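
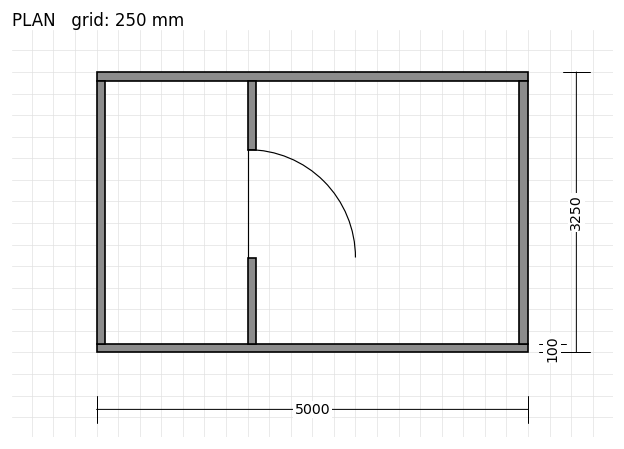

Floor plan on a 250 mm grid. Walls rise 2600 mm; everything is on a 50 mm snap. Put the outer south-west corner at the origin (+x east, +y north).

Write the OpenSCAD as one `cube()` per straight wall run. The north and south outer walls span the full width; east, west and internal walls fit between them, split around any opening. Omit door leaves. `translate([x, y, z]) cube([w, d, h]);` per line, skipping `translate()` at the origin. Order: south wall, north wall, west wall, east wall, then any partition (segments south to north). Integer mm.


cube([5000, 100, 2600]);
translate([0, 3150, 0]) cube([5000, 100, 2600]);
translate([0, 100, 0]) cube([100, 3050, 2600]);
translate([4900, 100, 0]) cube([100, 3050, 2600]);
translate([1750, 100, 0]) cube([100, 1000, 2600]);
translate([1750, 2350, 0]) cube([100, 800, 2600]);


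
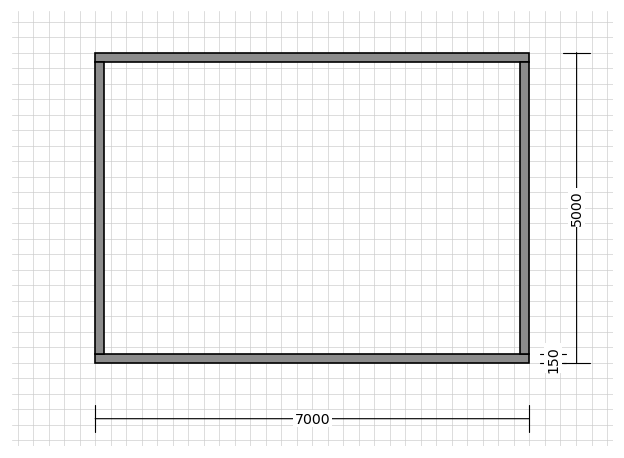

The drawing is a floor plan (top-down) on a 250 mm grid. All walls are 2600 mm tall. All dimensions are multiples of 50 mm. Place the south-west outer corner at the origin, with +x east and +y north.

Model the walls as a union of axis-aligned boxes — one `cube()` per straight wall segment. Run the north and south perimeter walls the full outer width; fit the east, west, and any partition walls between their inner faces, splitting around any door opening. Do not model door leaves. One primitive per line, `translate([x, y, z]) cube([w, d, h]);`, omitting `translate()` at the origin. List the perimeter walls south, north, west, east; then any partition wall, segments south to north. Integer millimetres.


cube([7000, 150, 2600]);
translate([0, 4850, 0]) cube([7000, 150, 2600]);
translate([0, 150, 0]) cube([150, 4700, 2600]);
translate([6850, 150, 0]) cube([150, 4700, 2600]);


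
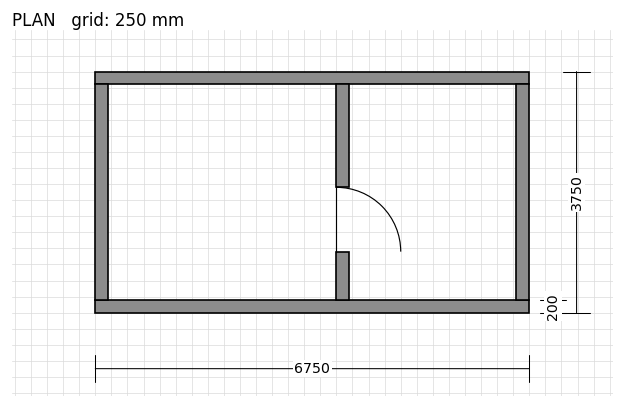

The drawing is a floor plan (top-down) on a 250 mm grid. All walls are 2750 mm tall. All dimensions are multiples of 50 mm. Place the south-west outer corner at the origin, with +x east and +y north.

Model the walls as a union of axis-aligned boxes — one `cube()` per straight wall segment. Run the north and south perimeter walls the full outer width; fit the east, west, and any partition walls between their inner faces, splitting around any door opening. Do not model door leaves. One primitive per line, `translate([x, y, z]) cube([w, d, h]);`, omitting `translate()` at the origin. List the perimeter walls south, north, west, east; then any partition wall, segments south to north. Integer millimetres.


cube([6750, 200, 2750]);
translate([0, 3550, 0]) cube([6750, 200, 2750]);
translate([0, 200, 0]) cube([200, 3350, 2750]);
translate([6550, 200, 0]) cube([200, 3350, 2750]);
translate([3750, 200, 0]) cube([200, 750, 2750]);
translate([3750, 1950, 0]) cube([200, 1600, 2750]);


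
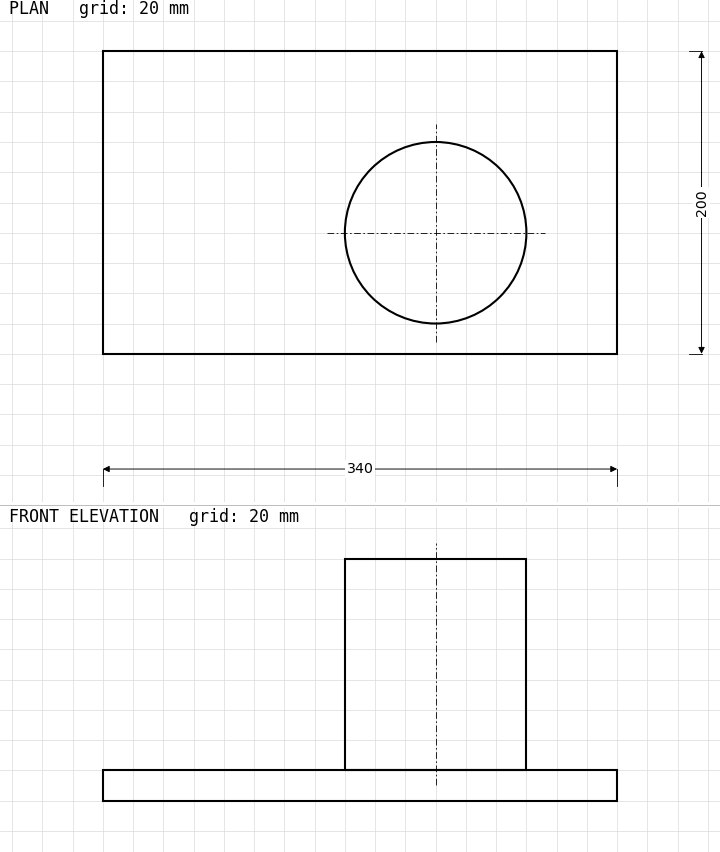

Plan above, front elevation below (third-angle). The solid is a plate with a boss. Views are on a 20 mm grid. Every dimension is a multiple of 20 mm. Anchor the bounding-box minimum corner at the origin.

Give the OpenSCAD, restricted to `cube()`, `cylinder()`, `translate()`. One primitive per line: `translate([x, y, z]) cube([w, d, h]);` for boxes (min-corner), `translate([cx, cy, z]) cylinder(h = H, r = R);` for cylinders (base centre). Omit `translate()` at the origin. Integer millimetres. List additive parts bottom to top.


cube([340, 200, 20]);
translate([220, 80, 20]) cylinder(h = 140, r = 60);


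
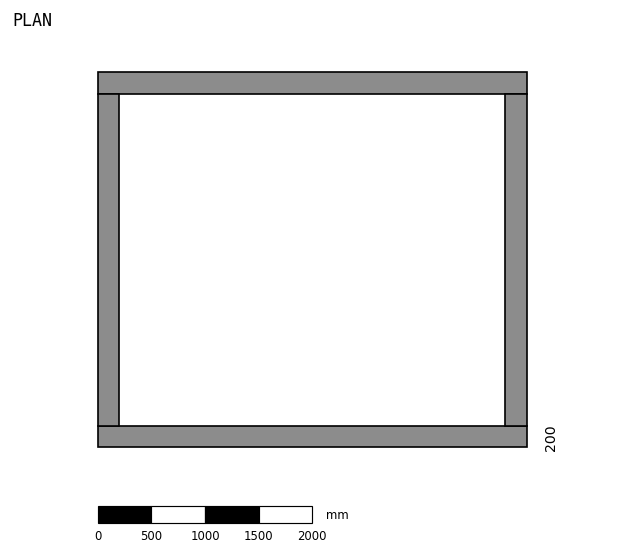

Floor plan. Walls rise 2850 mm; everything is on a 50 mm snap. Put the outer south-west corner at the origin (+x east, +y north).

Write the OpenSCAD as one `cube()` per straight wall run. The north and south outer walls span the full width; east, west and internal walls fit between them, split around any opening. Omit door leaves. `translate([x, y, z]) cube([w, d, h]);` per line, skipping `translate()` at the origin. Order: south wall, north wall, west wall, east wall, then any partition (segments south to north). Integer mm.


cube([4000, 200, 2850]);
translate([0, 3300, 0]) cube([4000, 200, 2850]);
translate([0, 200, 0]) cube([200, 3100, 2850]);
translate([3800, 200, 0]) cube([200, 3100, 2850]);


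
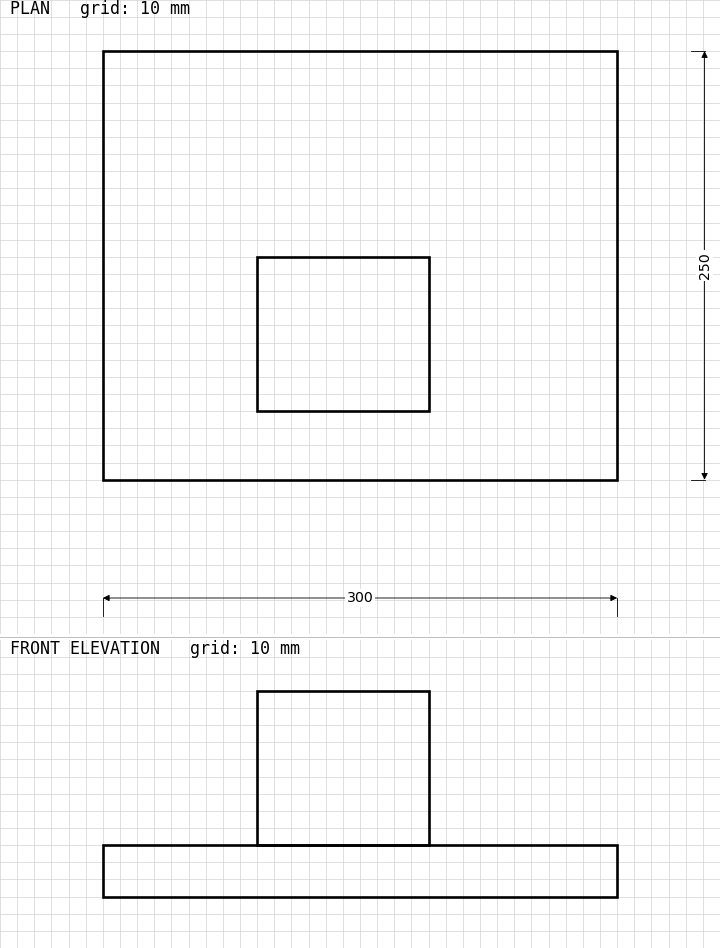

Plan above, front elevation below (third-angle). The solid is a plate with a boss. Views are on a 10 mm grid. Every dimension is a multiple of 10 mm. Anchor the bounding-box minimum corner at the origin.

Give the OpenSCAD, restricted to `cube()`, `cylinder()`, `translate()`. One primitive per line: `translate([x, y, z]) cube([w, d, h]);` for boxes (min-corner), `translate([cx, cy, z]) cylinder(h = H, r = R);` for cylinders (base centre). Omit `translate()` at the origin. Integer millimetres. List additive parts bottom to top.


cube([300, 250, 30]);
translate([90, 40, 30]) cube([100, 90, 90]);


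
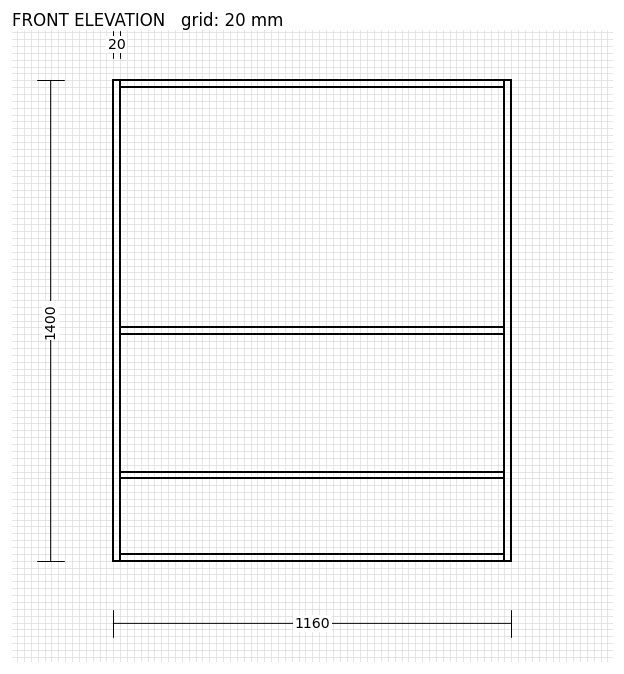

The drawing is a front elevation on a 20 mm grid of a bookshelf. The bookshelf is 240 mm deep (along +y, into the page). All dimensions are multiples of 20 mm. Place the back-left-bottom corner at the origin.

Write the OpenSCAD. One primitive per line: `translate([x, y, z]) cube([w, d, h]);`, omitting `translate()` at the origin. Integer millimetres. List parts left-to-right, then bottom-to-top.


cube([20, 240, 1400]);
translate([20, 0, 0]) cube([1120, 240, 20]);
translate([20, 0, 240]) cube([1120, 240, 20]);
translate([20, 0, 660]) cube([1120, 240, 20]);
translate([20, 0, 1380]) cube([1120, 240, 20]);
translate([1140, 0, 0]) cube([20, 240, 1400]);


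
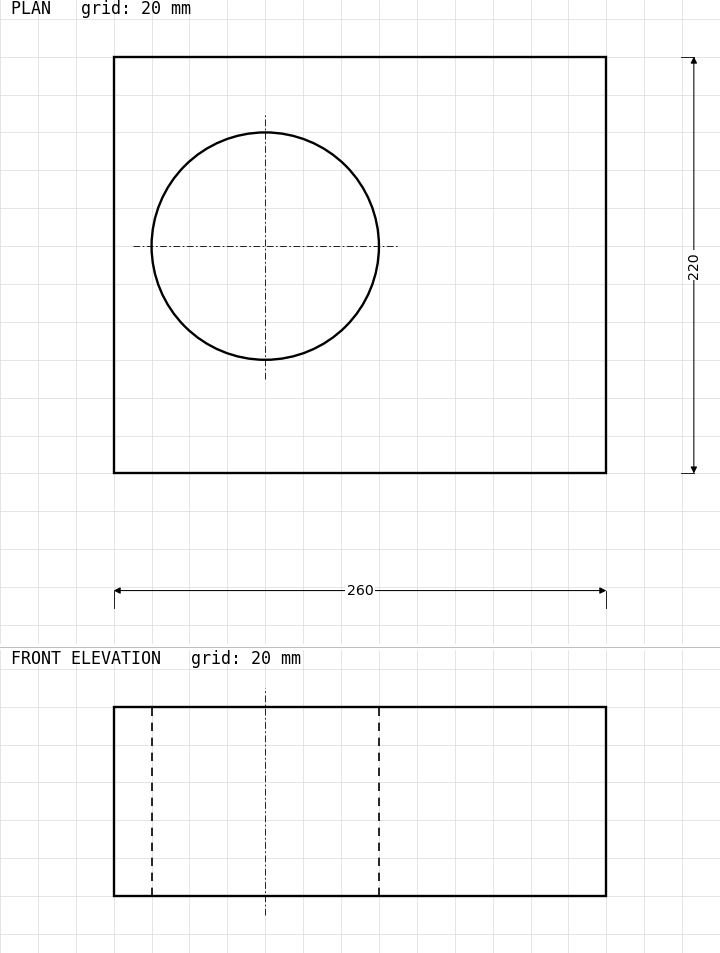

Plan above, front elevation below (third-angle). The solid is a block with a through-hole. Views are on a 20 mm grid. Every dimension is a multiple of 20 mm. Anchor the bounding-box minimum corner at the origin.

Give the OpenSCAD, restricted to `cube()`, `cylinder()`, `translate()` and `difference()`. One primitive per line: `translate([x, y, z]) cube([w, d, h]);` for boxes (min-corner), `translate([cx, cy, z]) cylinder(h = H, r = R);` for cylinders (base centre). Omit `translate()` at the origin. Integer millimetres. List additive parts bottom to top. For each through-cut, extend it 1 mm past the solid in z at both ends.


difference() {
  cube([260, 220, 100]);
  translate([80, 120, -1]) cylinder(h = 102, r = 60);
}


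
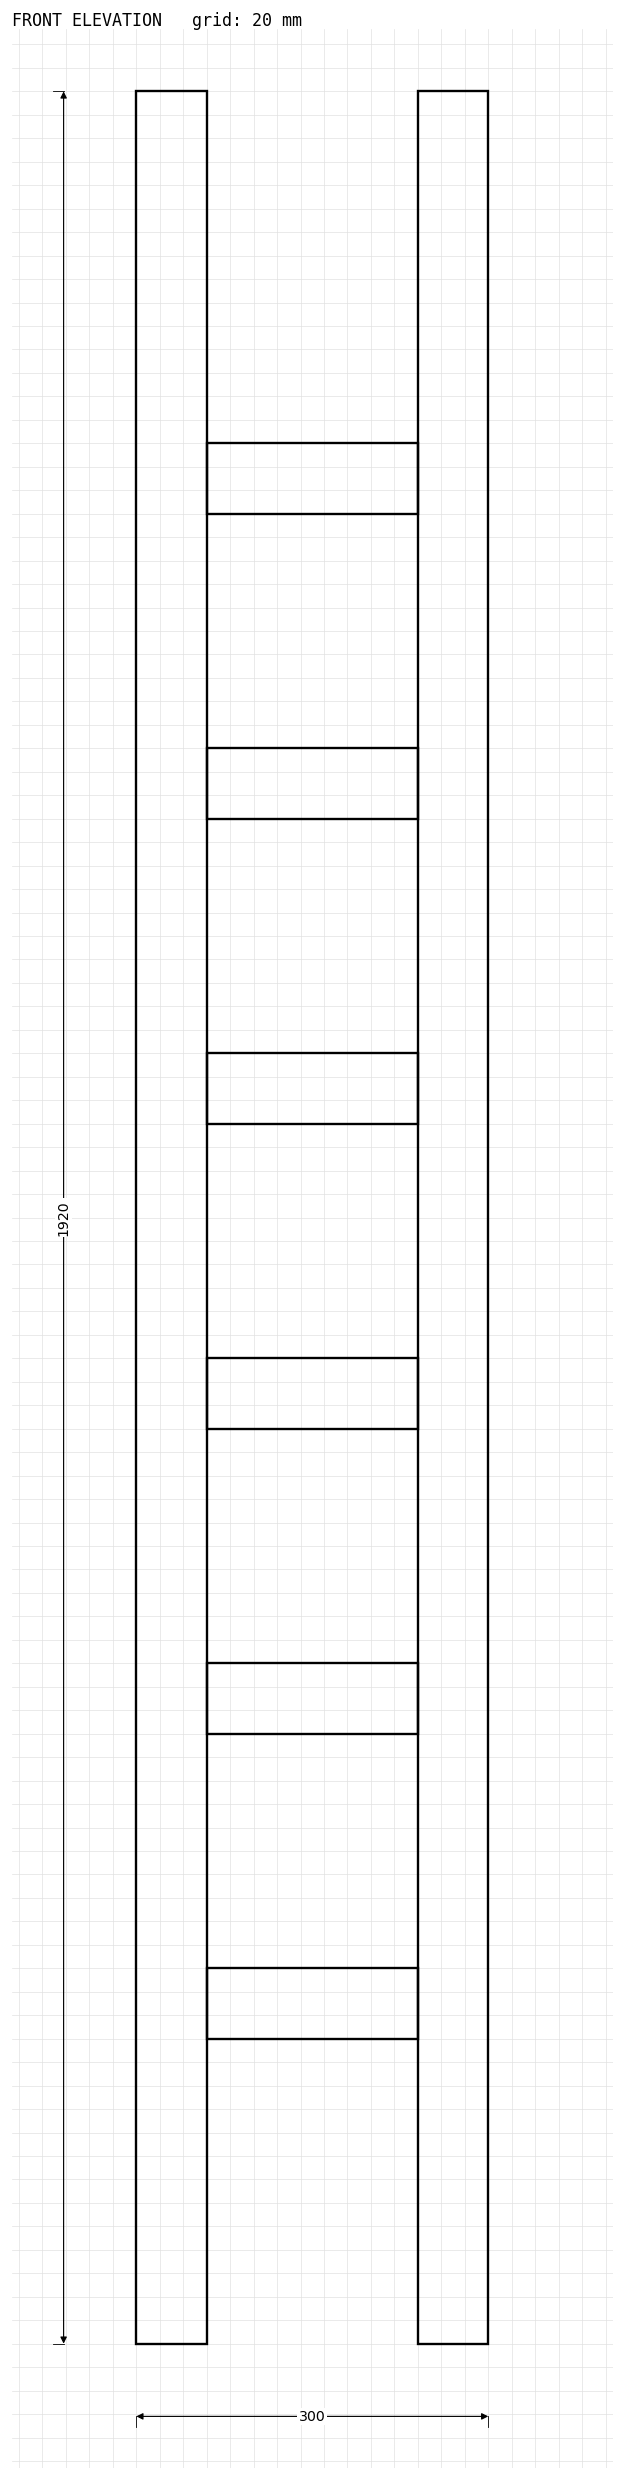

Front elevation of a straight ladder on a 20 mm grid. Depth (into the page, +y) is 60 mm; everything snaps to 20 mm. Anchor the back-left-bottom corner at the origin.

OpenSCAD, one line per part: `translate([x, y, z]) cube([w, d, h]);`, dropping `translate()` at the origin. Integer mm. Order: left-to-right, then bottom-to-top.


cube([60, 60, 1920]);
translate([60, 0, 260]) cube([180, 60, 60]);
translate([60, 0, 520]) cube([180, 60, 60]);
translate([60, 0, 780]) cube([180, 60, 60]);
translate([60, 0, 1040]) cube([180, 60, 60]);
translate([60, 0, 1300]) cube([180, 60, 60]);
translate([60, 0, 1560]) cube([180, 60, 60]);
translate([240, 0, 0]) cube([60, 60, 1920]);


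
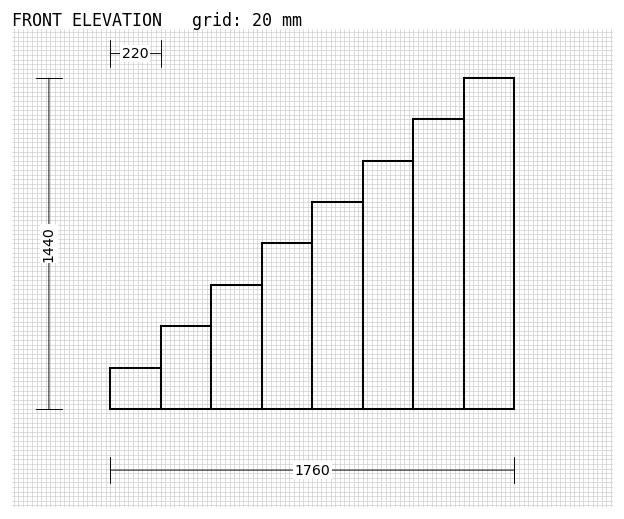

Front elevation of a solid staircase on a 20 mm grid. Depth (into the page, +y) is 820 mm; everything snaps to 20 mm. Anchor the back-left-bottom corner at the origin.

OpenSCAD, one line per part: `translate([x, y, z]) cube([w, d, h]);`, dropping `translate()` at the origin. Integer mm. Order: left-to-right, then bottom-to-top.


cube([220, 820, 180]);
translate([220, 0, 0]) cube([220, 820, 360]);
translate([440, 0, 0]) cube([220, 820, 540]);
translate([660, 0, 0]) cube([220, 820, 720]);
translate([880, 0, 0]) cube([220, 820, 900]);
translate([1100, 0, 0]) cube([220, 820, 1080]);
translate([1320, 0, 0]) cube([220, 820, 1260]);
translate([1540, 0, 0]) cube([220, 820, 1440]);


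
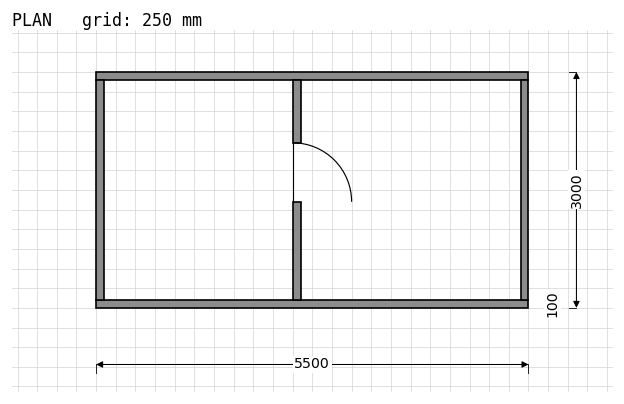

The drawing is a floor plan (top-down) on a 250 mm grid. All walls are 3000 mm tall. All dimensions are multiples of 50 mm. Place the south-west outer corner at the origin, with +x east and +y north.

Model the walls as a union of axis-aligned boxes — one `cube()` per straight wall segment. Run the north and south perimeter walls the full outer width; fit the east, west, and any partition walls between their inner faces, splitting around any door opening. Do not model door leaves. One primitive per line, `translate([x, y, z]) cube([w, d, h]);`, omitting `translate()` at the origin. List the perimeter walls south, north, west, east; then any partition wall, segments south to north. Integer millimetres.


cube([5500, 100, 3000]);
translate([0, 2900, 0]) cube([5500, 100, 3000]);
translate([0, 100, 0]) cube([100, 2800, 3000]);
translate([5400, 100, 0]) cube([100, 2800, 3000]);
translate([2500, 100, 0]) cube([100, 1250, 3000]);
translate([2500, 2100, 0]) cube([100, 800, 3000]);


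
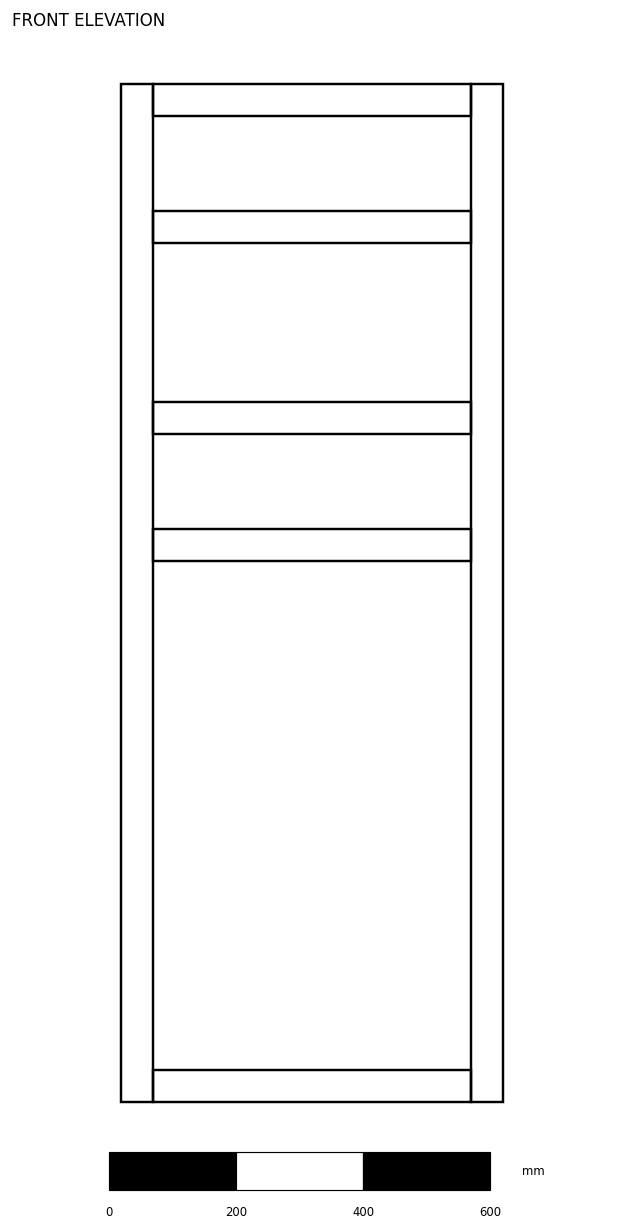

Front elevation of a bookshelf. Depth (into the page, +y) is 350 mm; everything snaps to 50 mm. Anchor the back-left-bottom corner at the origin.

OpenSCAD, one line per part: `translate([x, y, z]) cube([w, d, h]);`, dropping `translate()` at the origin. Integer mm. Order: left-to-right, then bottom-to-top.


cube([50, 350, 1600]);
translate([50, 0, 0]) cube([500, 350, 50]);
translate([50, 0, 850]) cube([500, 350, 50]);
translate([50, 0, 1050]) cube([500, 350, 50]);
translate([50, 0, 1350]) cube([500, 350, 50]);
translate([50, 0, 1550]) cube([500, 350, 50]);
translate([550, 0, 0]) cube([50, 350, 1600]);


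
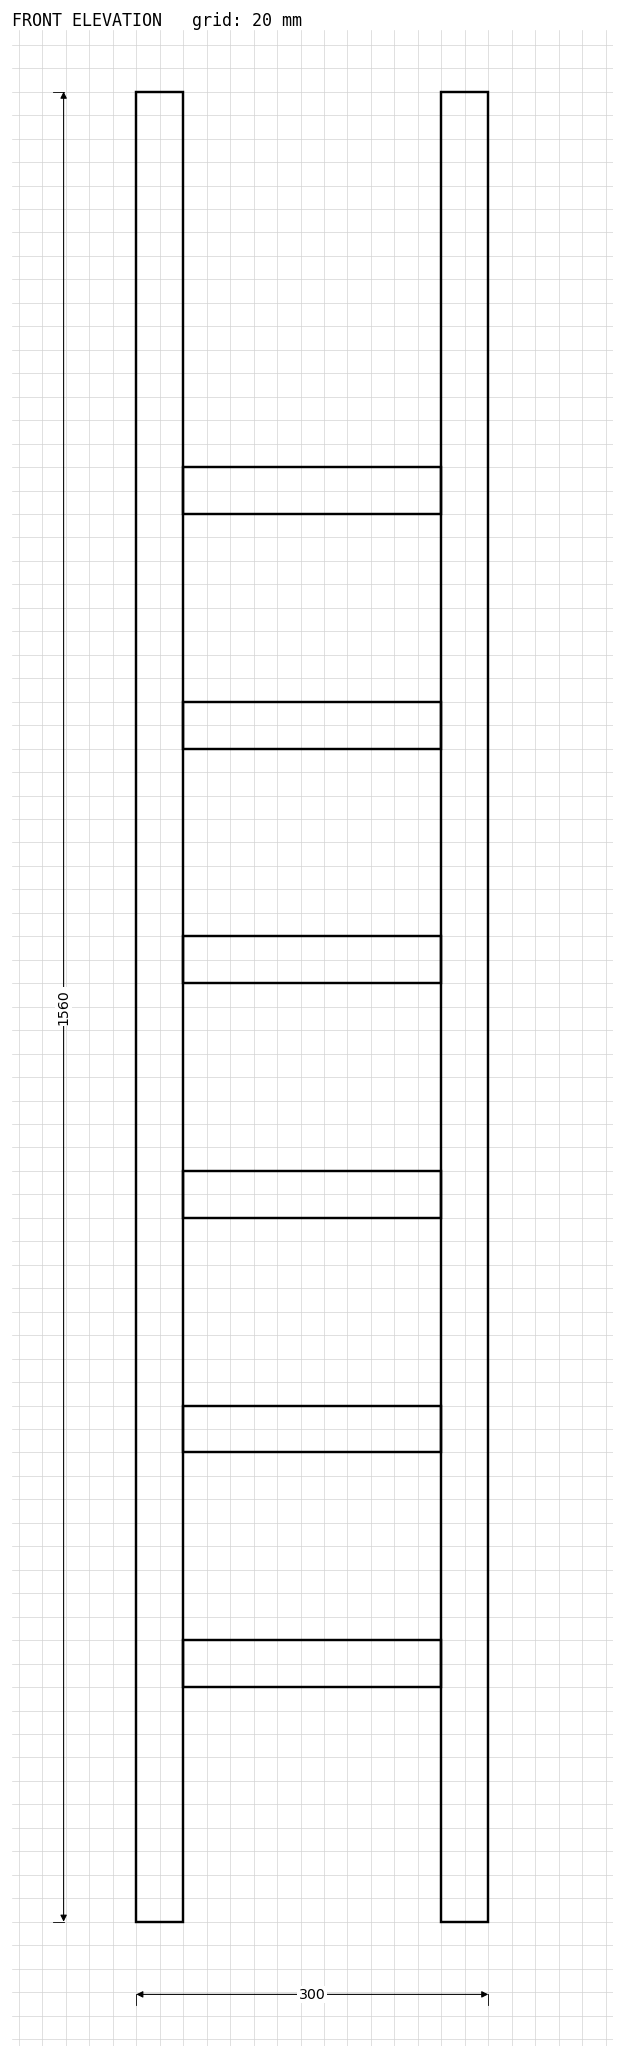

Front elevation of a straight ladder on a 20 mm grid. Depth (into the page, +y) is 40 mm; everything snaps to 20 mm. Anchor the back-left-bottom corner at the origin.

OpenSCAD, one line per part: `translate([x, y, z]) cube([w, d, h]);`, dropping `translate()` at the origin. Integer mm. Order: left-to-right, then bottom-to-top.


cube([40, 40, 1560]);
translate([40, 0, 200]) cube([220, 40, 40]);
translate([40, 0, 400]) cube([220, 40, 40]);
translate([40, 0, 600]) cube([220, 40, 40]);
translate([40, 0, 800]) cube([220, 40, 40]);
translate([40, 0, 1000]) cube([220, 40, 40]);
translate([40, 0, 1200]) cube([220, 40, 40]);
translate([260, 0, 0]) cube([40, 40, 1560]);


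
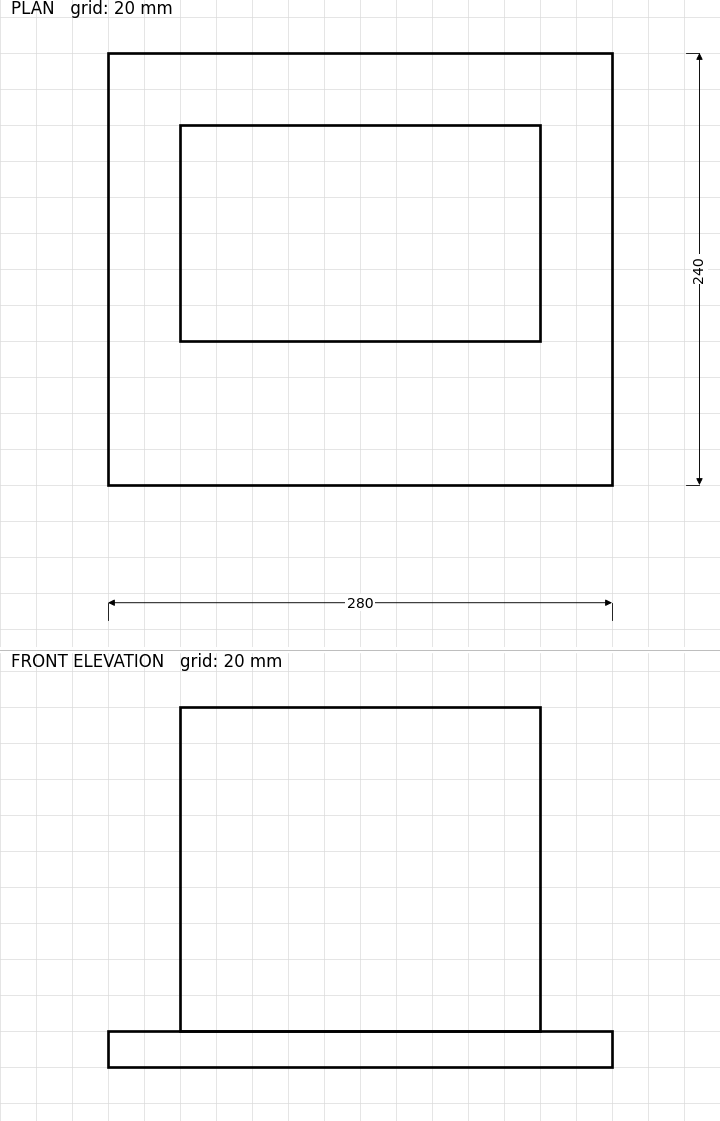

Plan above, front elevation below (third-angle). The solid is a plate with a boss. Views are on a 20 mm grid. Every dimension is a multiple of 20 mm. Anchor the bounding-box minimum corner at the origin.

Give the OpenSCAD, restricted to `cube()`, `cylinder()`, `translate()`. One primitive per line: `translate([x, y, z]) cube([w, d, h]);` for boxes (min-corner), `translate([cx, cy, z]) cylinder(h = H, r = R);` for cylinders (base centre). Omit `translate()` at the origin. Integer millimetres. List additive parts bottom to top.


cube([280, 240, 20]);
translate([40, 80, 20]) cube([200, 120, 180]);


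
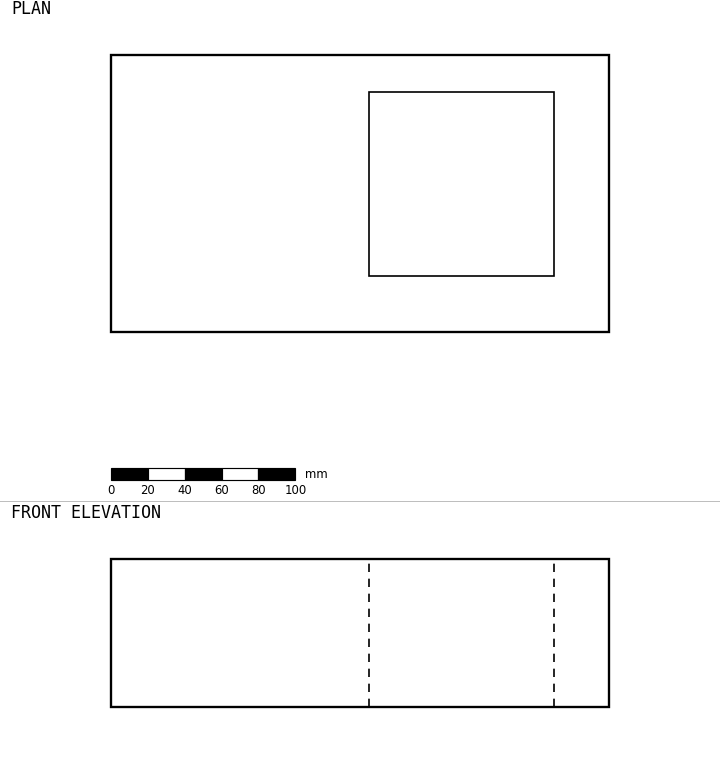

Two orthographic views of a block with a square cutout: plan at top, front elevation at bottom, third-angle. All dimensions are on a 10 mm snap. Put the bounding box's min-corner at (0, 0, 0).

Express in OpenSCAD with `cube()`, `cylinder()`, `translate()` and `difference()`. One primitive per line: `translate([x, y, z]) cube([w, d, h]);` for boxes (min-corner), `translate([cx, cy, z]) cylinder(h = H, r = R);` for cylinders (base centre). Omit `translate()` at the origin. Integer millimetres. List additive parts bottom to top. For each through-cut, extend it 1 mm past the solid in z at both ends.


difference() {
  cube([270, 150, 80]);
  translate([140, 30, -1]) cube([100, 100, 82]);
}


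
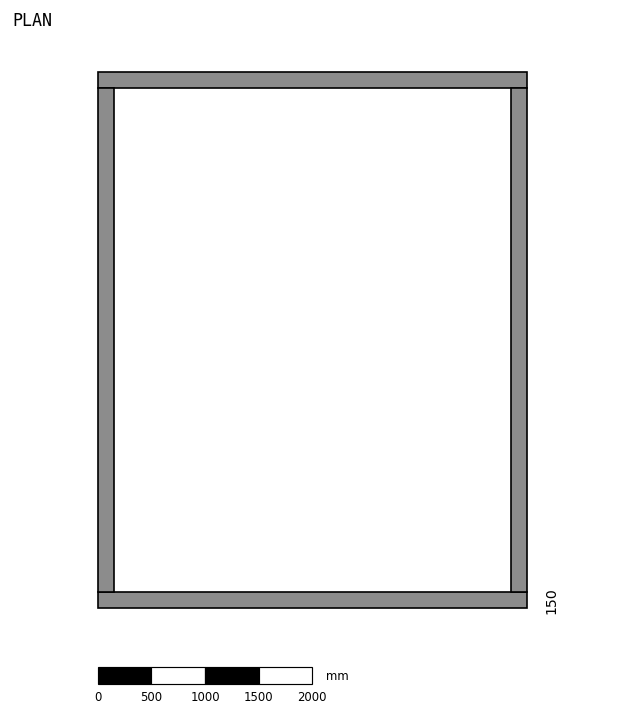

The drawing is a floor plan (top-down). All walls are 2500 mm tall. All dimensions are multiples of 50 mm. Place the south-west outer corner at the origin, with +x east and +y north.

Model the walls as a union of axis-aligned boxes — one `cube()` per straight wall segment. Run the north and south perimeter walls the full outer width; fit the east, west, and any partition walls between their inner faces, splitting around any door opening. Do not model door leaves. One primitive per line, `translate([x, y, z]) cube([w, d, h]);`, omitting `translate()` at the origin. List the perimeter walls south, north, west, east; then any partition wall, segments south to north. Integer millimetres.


cube([4000, 150, 2500]);
translate([0, 4850, 0]) cube([4000, 150, 2500]);
translate([0, 150, 0]) cube([150, 4700, 2500]);
translate([3850, 150, 0]) cube([150, 4700, 2500]);


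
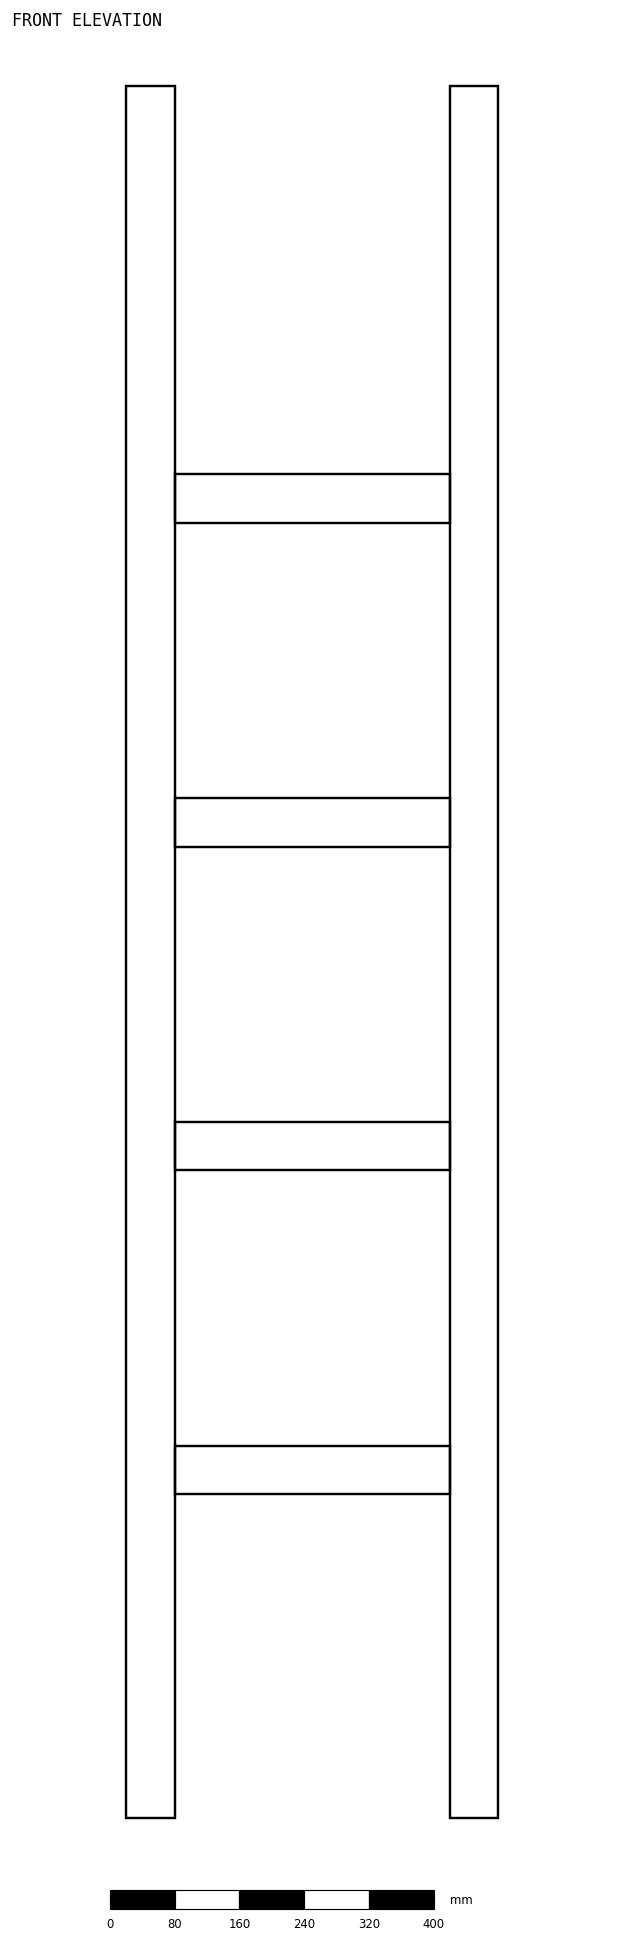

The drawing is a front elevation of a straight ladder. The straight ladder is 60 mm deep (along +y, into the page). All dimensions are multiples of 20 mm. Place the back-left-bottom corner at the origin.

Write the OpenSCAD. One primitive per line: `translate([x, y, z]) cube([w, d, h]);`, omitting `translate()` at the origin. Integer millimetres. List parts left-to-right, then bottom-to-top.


cube([60, 60, 2140]);
translate([60, 0, 400]) cube([340, 60, 60]);
translate([60, 0, 800]) cube([340, 60, 60]);
translate([60, 0, 1200]) cube([340, 60, 60]);
translate([60, 0, 1600]) cube([340, 60, 60]);
translate([400, 0, 0]) cube([60, 60, 2140]);


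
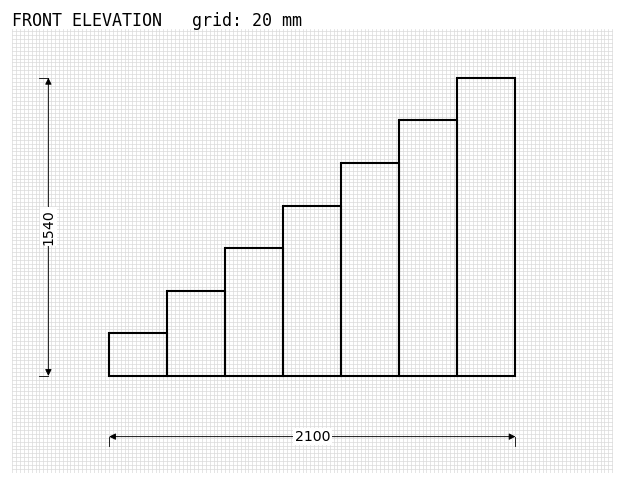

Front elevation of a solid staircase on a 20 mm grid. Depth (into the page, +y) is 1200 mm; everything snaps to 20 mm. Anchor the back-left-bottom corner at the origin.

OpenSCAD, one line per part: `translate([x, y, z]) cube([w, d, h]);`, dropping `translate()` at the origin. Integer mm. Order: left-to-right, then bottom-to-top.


cube([300, 1200, 220]);
translate([300, 0, 0]) cube([300, 1200, 440]);
translate([600, 0, 0]) cube([300, 1200, 660]);
translate([900, 0, 0]) cube([300, 1200, 880]);
translate([1200, 0, 0]) cube([300, 1200, 1100]);
translate([1500, 0, 0]) cube([300, 1200, 1320]);
translate([1800, 0, 0]) cube([300, 1200, 1540]);


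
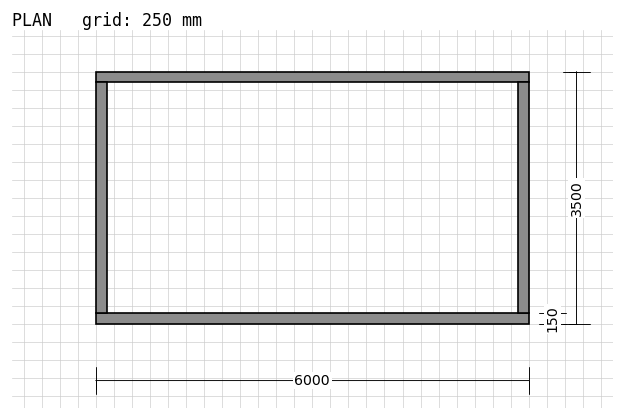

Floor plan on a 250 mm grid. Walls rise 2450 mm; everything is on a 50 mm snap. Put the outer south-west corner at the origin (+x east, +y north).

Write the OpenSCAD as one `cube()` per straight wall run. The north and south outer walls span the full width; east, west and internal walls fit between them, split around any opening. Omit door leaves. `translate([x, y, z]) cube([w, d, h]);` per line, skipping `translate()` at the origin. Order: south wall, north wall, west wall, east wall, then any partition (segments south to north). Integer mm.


cube([6000, 150, 2450]);
translate([0, 3350, 0]) cube([6000, 150, 2450]);
translate([0, 150, 0]) cube([150, 3200, 2450]);
translate([5850, 150, 0]) cube([150, 3200, 2450]);


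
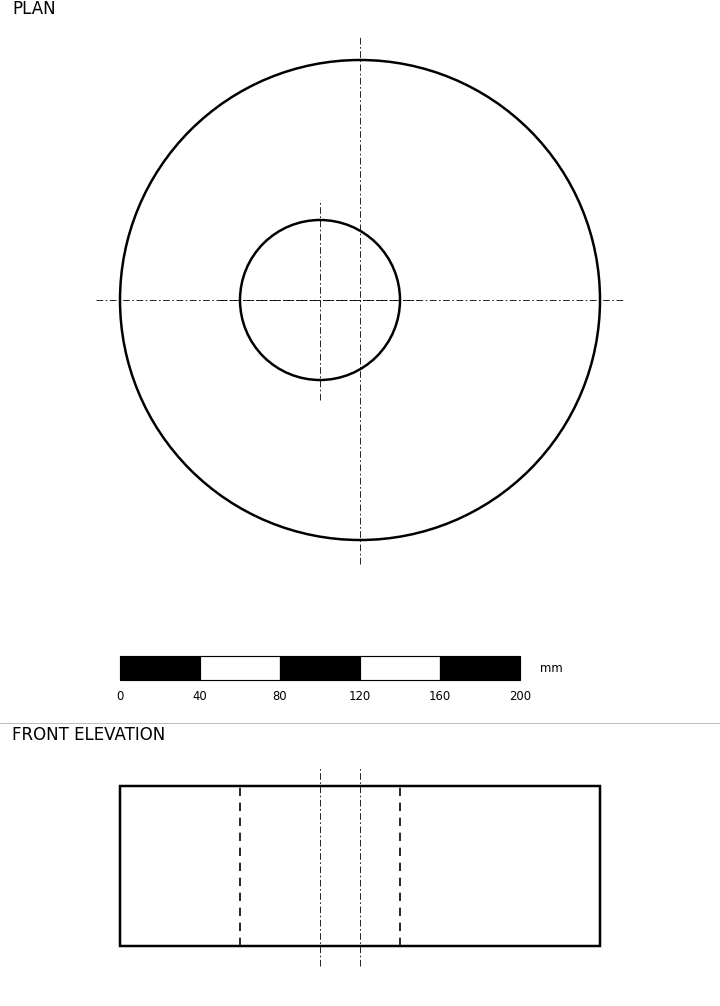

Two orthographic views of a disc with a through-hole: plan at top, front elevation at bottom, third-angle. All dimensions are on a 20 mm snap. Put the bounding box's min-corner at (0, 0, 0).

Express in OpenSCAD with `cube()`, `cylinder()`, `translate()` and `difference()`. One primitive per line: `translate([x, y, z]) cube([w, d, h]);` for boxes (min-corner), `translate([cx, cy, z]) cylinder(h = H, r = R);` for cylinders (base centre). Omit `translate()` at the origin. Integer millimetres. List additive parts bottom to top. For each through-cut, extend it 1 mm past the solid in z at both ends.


difference() {
  translate([120, 120, 0]) cylinder(h = 80, r = 120);
  translate([100, 120, -1]) cylinder(h = 82, r = 40);
}


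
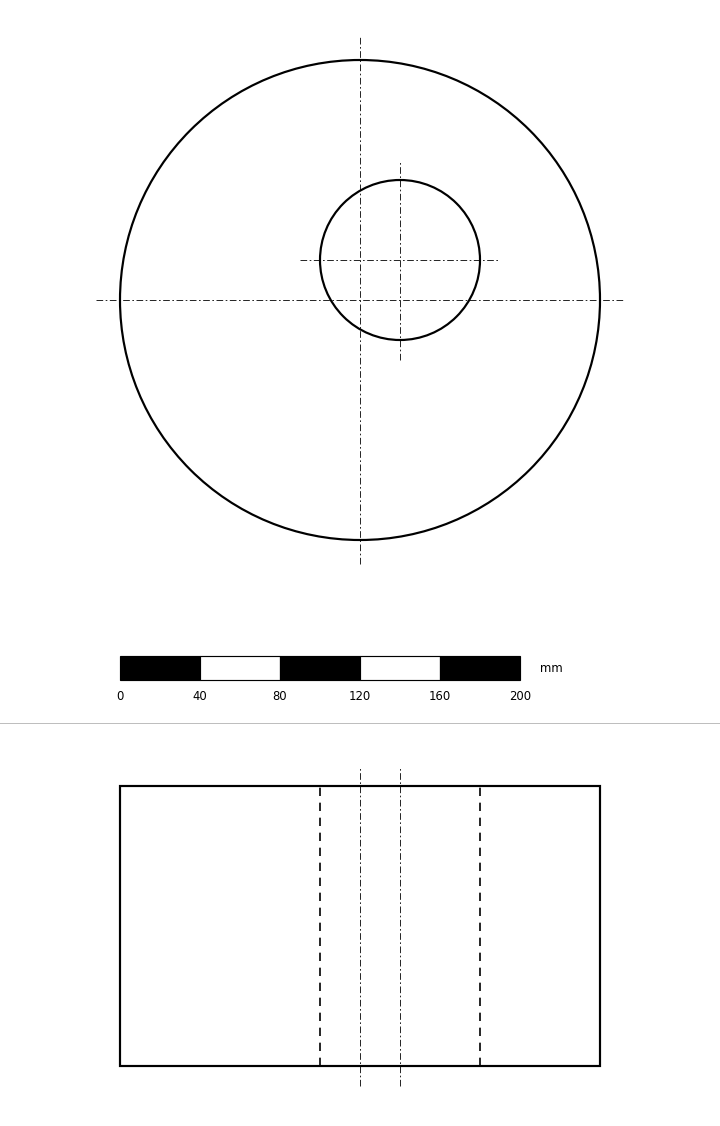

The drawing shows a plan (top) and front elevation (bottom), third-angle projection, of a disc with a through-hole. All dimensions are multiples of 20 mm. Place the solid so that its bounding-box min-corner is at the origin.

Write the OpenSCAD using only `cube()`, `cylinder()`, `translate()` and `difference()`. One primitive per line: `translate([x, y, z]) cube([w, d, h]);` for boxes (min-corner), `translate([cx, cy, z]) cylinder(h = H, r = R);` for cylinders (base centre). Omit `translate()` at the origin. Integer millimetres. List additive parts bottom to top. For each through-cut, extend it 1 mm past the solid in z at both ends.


difference() {
  translate([120, 120, 0]) cylinder(h = 140, r = 120);
  translate([140, 140, -1]) cylinder(h = 142, r = 40);
}


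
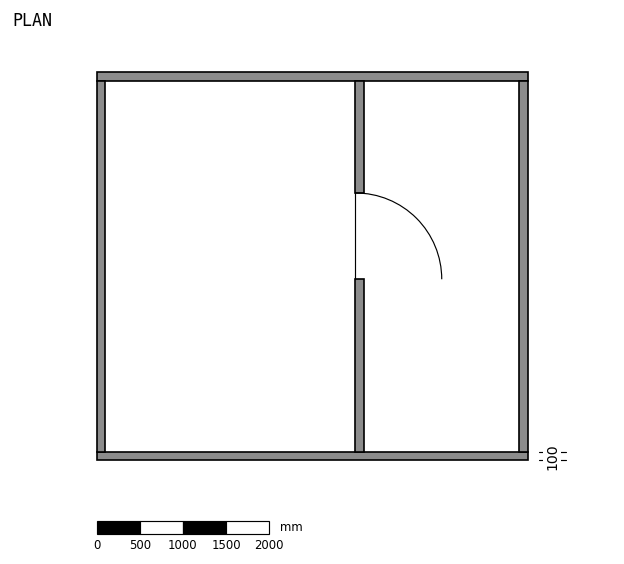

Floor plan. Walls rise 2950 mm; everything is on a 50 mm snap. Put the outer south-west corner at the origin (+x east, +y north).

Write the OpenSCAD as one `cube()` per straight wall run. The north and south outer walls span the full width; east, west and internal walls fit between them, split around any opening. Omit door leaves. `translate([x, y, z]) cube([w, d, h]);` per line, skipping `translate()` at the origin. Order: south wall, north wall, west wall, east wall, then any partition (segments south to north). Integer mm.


cube([5000, 100, 2950]);
translate([0, 4400, 0]) cube([5000, 100, 2950]);
translate([0, 100, 0]) cube([100, 4300, 2950]);
translate([4900, 100, 0]) cube([100, 4300, 2950]);
translate([3000, 100, 0]) cube([100, 2000, 2950]);
translate([3000, 3100, 0]) cube([100, 1300, 2950]);


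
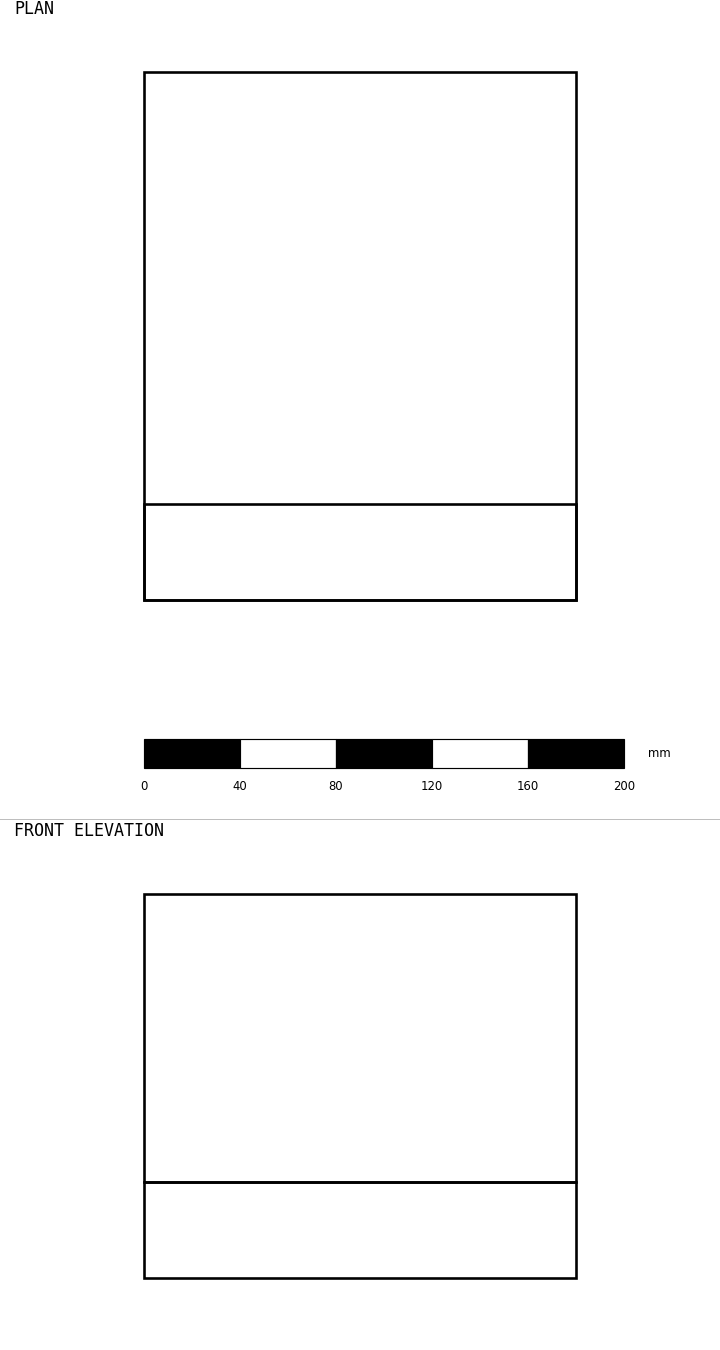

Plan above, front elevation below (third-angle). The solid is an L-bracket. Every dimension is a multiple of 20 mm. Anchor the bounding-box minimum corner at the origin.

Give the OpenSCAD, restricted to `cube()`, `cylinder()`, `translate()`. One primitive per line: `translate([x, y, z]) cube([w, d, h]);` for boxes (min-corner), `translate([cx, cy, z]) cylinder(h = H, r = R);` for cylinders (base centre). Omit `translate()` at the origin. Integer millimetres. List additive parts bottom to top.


cube([180, 220, 40]);
translate([0, 0, 40]) cube([180, 40, 120]);


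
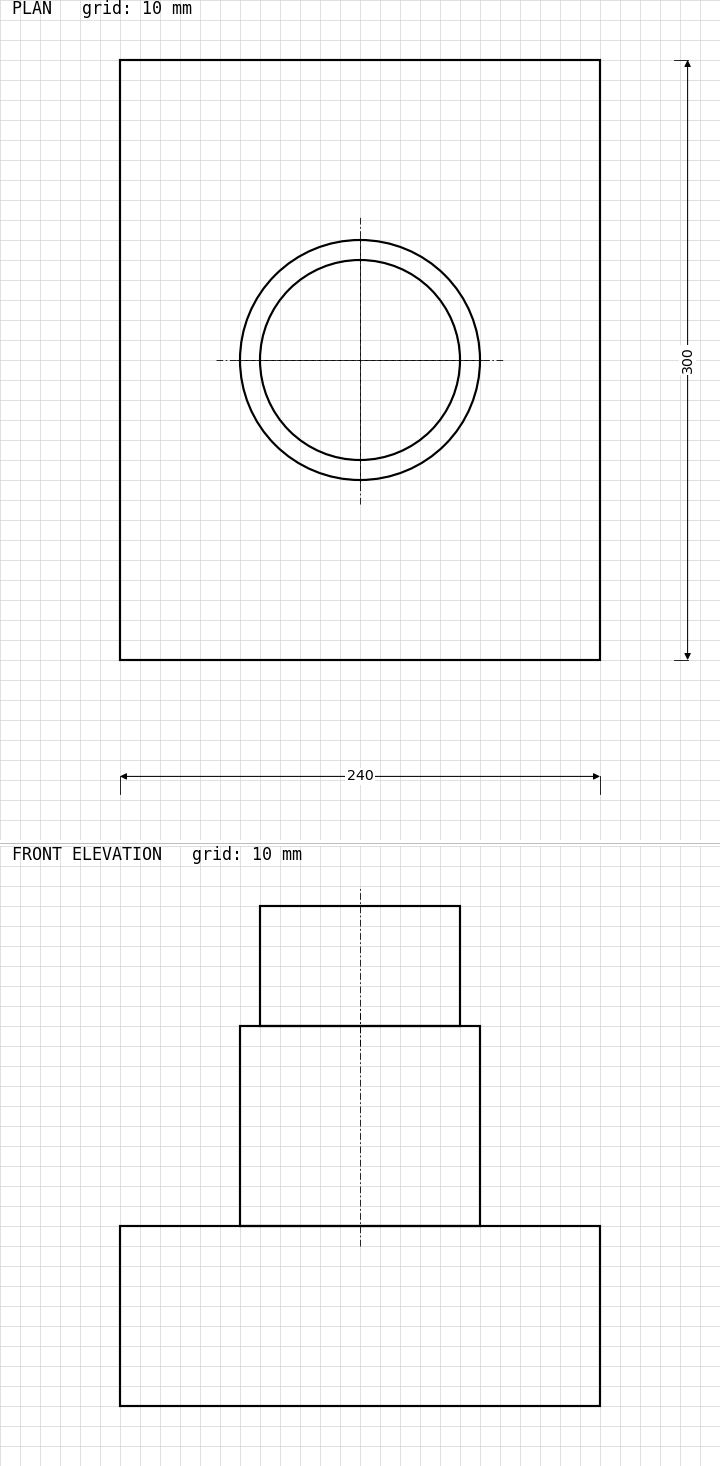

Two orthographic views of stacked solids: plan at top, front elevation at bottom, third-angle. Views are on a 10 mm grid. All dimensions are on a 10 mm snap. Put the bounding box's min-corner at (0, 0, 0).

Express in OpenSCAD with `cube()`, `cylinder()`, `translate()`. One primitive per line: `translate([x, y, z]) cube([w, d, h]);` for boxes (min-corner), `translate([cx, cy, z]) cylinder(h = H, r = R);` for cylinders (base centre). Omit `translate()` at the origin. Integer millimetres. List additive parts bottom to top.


cube([240, 300, 90]);
translate([120, 150, 90]) cylinder(h = 100, r = 60);
translate([120, 150, 190]) cylinder(h = 60, r = 50);


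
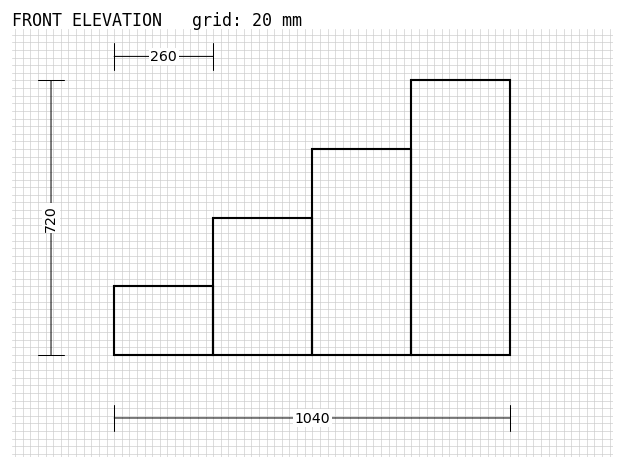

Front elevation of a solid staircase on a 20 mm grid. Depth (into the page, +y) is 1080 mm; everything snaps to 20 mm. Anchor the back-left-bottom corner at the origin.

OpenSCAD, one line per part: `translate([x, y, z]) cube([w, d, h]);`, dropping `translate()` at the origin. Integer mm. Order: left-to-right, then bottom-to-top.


cube([260, 1080, 180]);
translate([260, 0, 0]) cube([260, 1080, 360]);
translate([520, 0, 0]) cube([260, 1080, 540]);
translate([780, 0, 0]) cube([260, 1080, 720]);


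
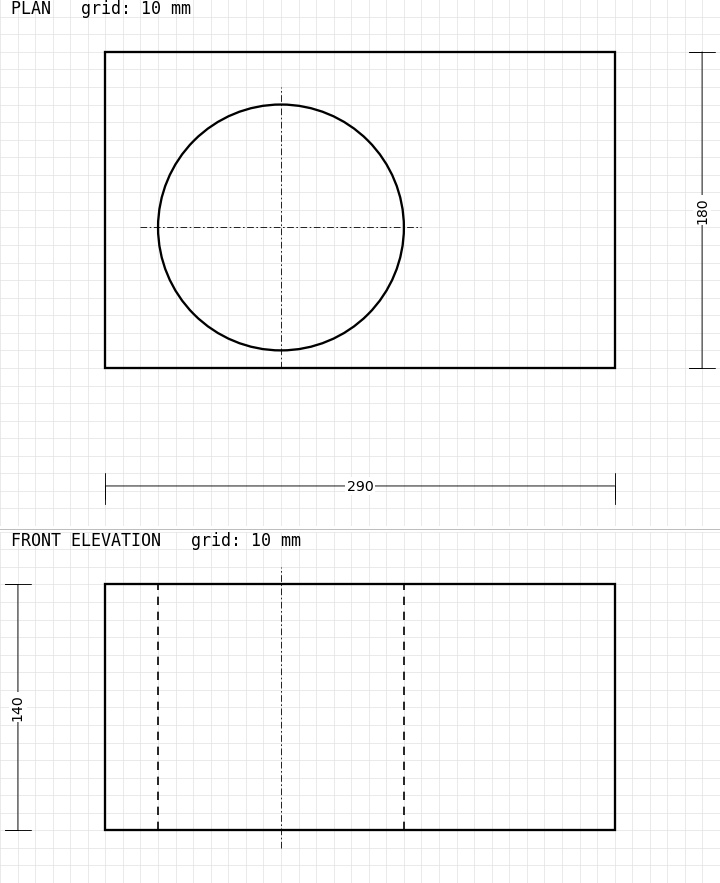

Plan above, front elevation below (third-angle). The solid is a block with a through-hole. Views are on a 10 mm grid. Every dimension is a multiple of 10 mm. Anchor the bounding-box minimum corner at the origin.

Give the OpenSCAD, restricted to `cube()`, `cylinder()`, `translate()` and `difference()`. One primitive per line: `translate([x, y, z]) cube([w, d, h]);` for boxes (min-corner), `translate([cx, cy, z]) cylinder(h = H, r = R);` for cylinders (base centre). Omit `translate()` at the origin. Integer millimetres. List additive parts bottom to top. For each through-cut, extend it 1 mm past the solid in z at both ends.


difference() {
  cube([290, 180, 140]);
  translate([100, 80, -1]) cylinder(h = 142, r = 70);
}


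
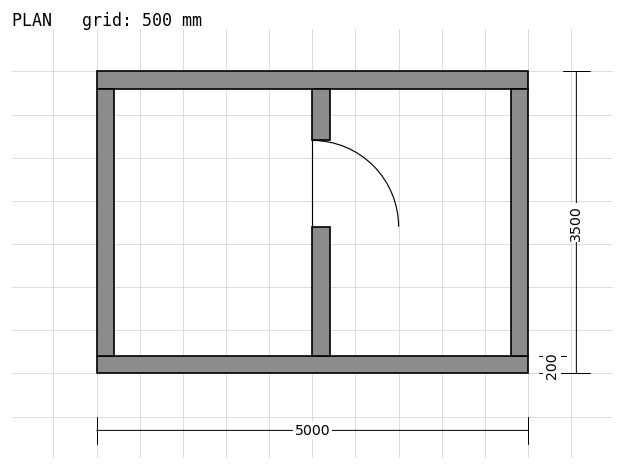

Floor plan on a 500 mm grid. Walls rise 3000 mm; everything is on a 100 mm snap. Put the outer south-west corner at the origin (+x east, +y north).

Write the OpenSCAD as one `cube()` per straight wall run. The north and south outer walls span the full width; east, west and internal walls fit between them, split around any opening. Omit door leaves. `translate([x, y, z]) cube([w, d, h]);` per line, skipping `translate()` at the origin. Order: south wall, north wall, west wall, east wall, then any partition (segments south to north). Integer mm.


cube([5000, 200, 3000]);
translate([0, 3300, 0]) cube([5000, 200, 3000]);
translate([0, 200, 0]) cube([200, 3100, 3000]);
translate([4800, 200, 0]) cube([200, 3100, 3000]);
translate([2500, 200, 0]) cube([200, 1500, 3000]);
translate([2500, 2700, 0]) cube([200, 600, 3000]);


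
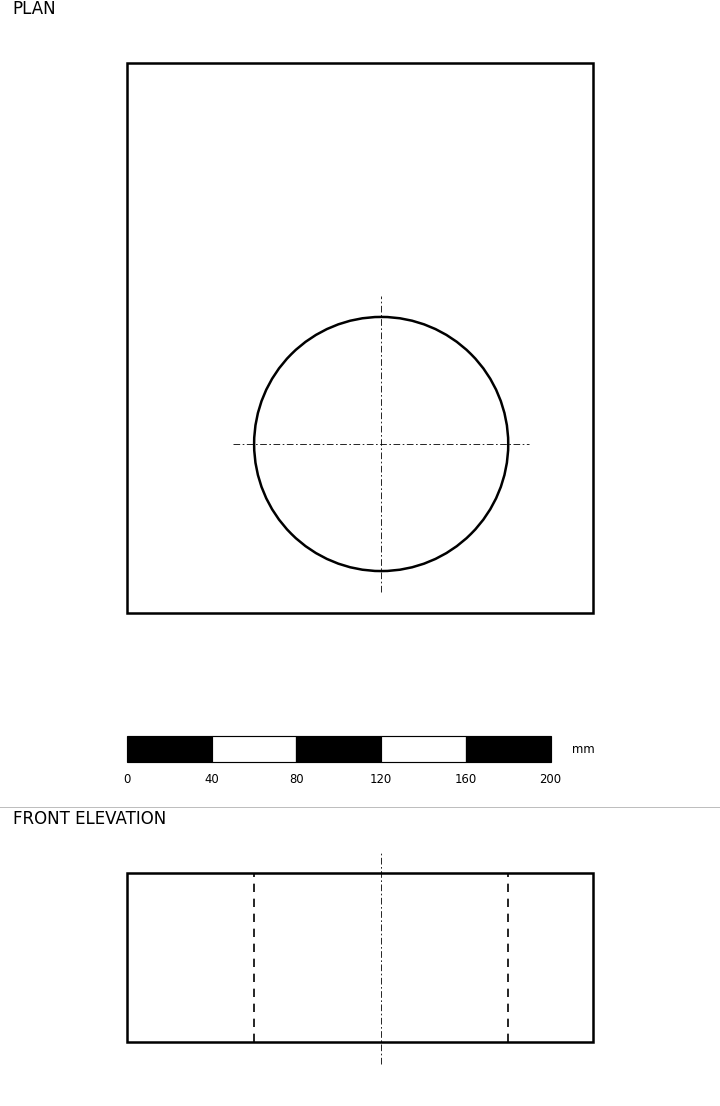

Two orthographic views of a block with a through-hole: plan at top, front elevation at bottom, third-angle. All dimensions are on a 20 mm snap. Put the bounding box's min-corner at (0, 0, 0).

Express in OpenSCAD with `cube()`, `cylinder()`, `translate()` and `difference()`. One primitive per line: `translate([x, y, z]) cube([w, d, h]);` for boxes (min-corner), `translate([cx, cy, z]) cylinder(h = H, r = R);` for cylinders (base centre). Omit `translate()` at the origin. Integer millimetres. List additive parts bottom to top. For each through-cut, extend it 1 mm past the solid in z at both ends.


difference() {
  cube([220, 260, 80]);
  translate([120, 80, -1]) cylinder(h = 82, r = 60);
}


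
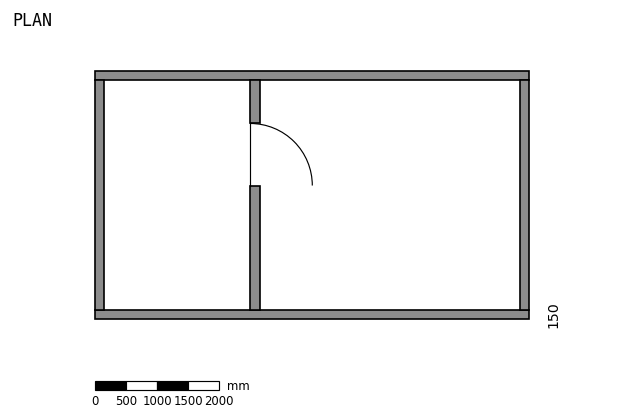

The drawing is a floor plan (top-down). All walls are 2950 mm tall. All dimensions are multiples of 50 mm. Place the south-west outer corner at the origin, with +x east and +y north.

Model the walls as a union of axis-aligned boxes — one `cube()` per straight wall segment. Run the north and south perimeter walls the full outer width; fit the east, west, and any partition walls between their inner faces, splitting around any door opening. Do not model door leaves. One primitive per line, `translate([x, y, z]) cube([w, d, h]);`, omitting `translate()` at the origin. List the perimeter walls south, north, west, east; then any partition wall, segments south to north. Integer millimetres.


cube([7000, 150, 2950]);
translate([0, 3850, 0]) cube([7000, 150, 2950]);
translate([0, 150, 0]) cube([150, 3700, 2950]);
translate([6850, 150, 0]) cube([150, 3700, 2950]);
translate([2500, 150, 0]) cube([150, 2000, 2950]);
translate([2500, 3150, 0]) cube([150, 700, 2950]);


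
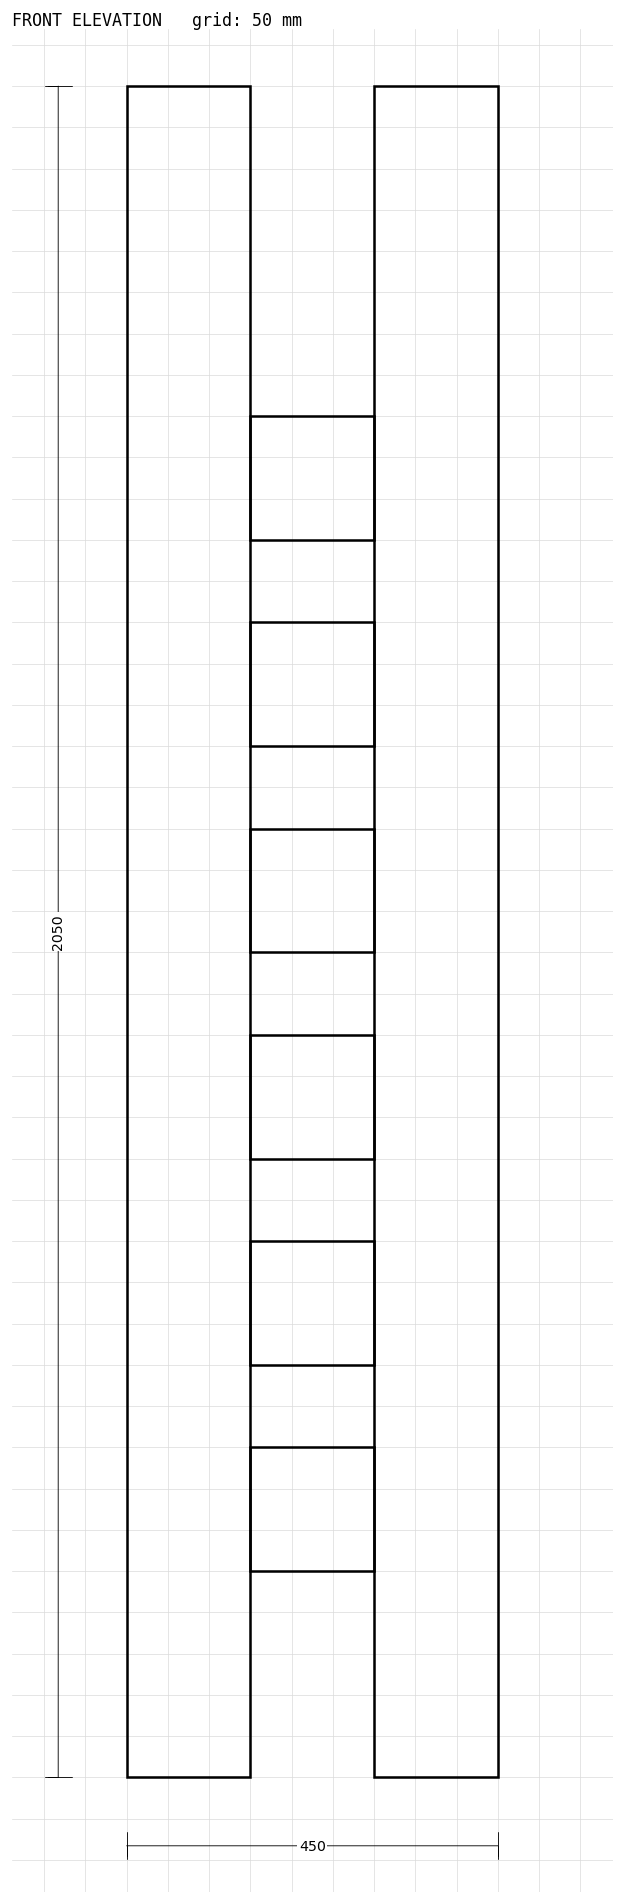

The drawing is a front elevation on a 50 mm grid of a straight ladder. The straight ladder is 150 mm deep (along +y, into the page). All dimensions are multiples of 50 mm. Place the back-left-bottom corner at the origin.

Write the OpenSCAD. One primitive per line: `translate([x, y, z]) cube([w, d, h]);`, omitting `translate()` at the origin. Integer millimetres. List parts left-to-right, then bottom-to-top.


cube([150, 150, 2050]);
translate([150, 0, 250]) cube([150, 150, 150]);
translate([150, 0, 500]) cube([150, 150, 150]);
translate([150, 0, 750]) cube([150, 150, 150]);
translate([150, 0, 1000]) cube([150, 150, 150]);
translate([150, 0, 1250]) cube([150, 150, 150]);
translate([150, 0, 1500]) cube([150, 150, 150]);
translate([300, 0, 0]) cube([150, 150, 2050]);


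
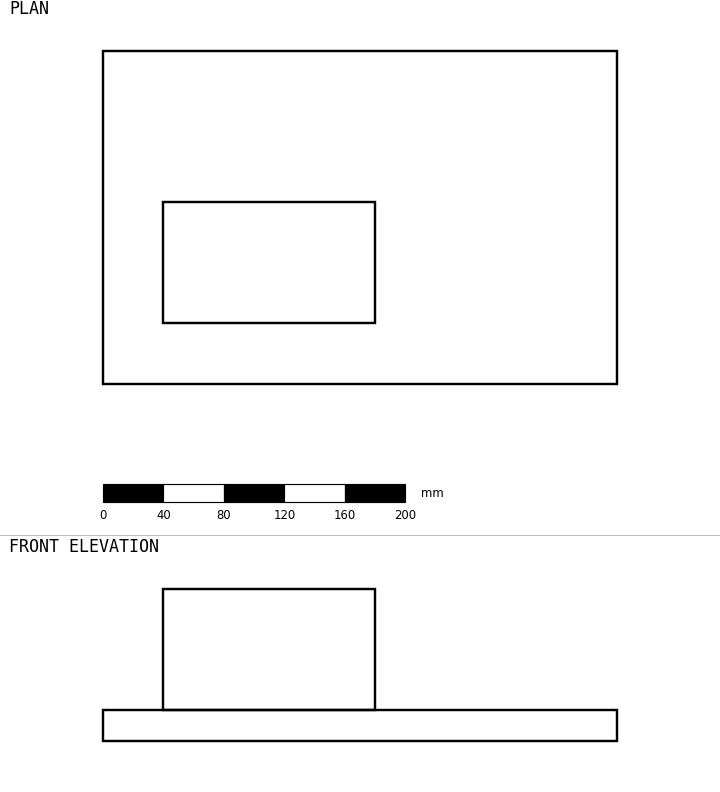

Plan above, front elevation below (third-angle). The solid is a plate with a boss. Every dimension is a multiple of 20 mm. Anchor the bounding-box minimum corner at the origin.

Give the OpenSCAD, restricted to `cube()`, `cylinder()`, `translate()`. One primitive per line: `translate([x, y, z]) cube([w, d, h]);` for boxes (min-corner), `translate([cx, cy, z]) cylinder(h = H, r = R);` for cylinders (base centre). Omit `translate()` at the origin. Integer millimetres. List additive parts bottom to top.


cube([340, 220, 20]);
translate([40, 40, 20]) cube([140, 80, 80]);


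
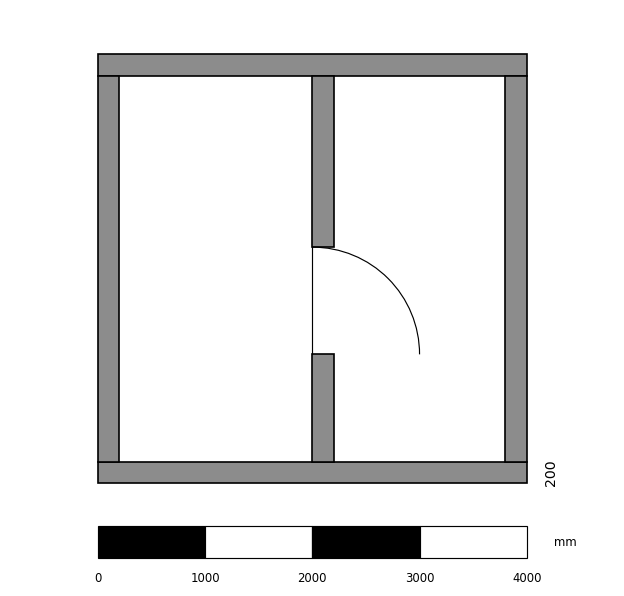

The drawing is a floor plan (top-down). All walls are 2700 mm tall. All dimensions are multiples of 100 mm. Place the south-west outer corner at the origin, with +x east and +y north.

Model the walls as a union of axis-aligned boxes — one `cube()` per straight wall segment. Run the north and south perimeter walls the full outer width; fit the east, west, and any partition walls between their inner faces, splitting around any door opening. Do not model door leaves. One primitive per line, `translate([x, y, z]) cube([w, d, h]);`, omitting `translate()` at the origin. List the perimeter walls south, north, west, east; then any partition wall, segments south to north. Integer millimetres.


cube([4000, 200, 2700]);
translate([0, 3800, 0]) cube([4000, 200, 2700]);
translate([0, 200, 0]) cube([200, 3600, 2700]);
translate([3800, 200, 0]) cube([200, 3600, 2700]);
translate([2000, 200, 0]) cube([200, 1000, 2700]);
translate([2000, 2200, 0]) cube([200, 1600, 2700]);


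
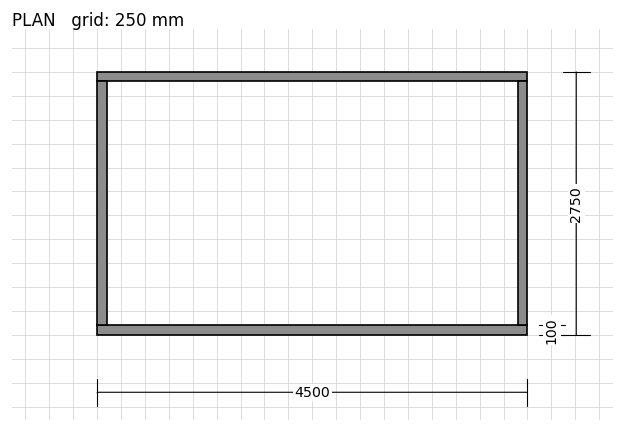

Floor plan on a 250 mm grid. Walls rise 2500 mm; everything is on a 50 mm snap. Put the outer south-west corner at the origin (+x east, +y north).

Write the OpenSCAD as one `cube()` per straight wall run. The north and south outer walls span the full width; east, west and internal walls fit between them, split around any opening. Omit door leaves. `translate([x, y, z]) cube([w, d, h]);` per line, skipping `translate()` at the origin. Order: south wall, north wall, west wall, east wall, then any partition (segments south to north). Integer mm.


cube([4500, 100, 2500]);
translate([0, 2650, 0]) cube([4500, 100, 2500]);
translate([0, 100, 0]) cube([100, 2550, 2500]);
translate([4400, 100, 0]) cube([100, 2550, 2500]);


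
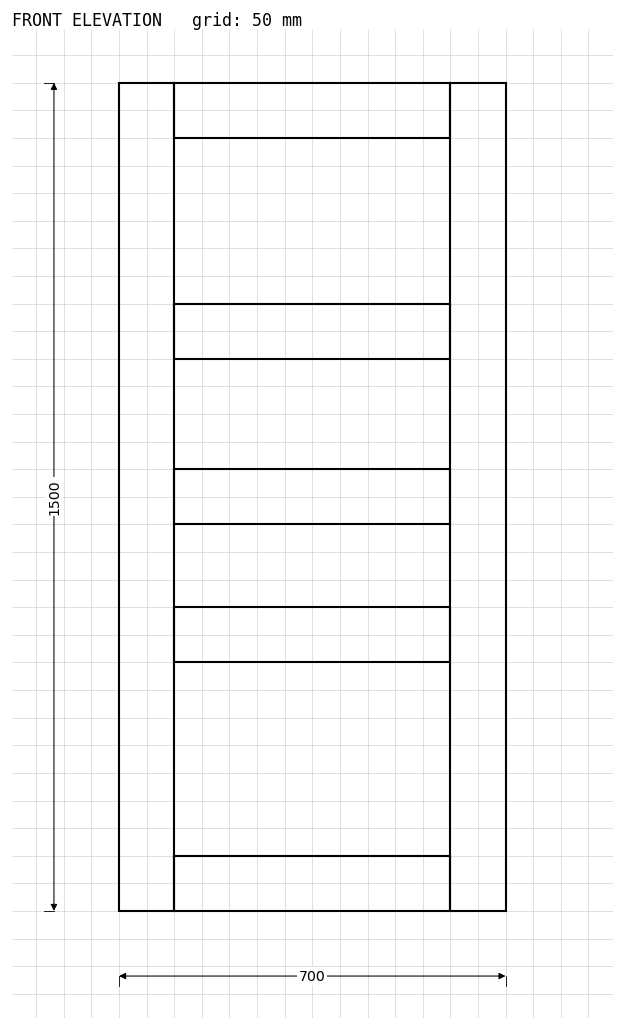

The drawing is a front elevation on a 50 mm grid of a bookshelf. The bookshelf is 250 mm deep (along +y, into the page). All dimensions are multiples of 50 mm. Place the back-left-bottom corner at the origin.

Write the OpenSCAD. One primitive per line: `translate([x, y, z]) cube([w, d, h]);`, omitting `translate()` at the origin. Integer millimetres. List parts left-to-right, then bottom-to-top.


cube([100, 250, 1500]);
translate([100, 0, 0]) cube([500, 250, 100]);
translate([100, 0, 450]) cube([500, 250, 100]);
translate([100, 0, 700]) cube([500, 250, 100]);
translate([100, 0, 1000]) cube([500, 250, 100]);
translate([100, 0, 1400]) cube([500, 250, 100]);
translate([600, 0, 0]) cube([100, 250, 1500]);


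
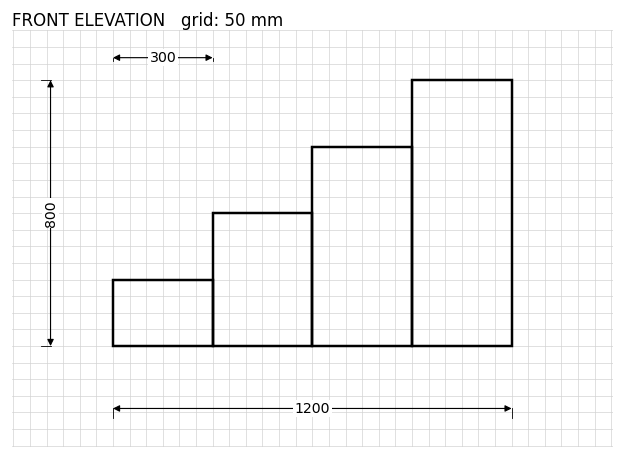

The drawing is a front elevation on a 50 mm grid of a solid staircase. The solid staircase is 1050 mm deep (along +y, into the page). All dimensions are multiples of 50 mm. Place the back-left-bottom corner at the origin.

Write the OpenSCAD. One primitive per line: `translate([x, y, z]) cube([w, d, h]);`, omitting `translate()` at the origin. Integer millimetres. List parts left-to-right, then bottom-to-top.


cube([300, 1050, 200]);
translate([300, 0, 0]) cube([300, 1050, 400]);
translate([600, 0, 0]) cube([300, 1050, 600]);
translate([900, 0, 0]) cube([300, 1050, 800]);


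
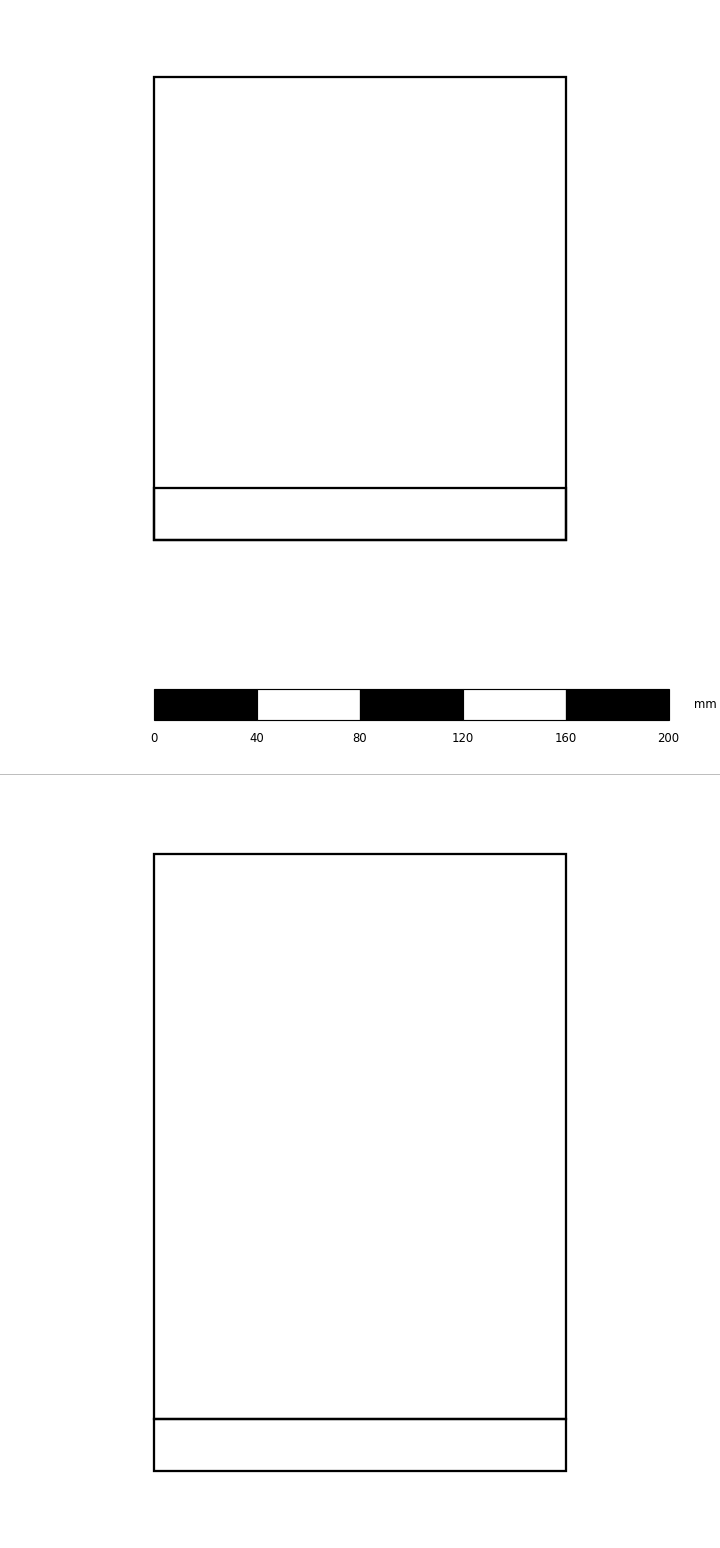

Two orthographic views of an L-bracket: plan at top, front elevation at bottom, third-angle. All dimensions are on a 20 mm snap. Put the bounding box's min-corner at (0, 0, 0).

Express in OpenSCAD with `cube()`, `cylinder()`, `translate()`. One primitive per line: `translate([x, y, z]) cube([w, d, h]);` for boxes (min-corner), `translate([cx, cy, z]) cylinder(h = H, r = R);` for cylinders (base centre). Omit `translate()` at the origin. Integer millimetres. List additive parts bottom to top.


cube([160, 180, 20]);
translate([0, 0, 20]) cube([160, 20, 220]);
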